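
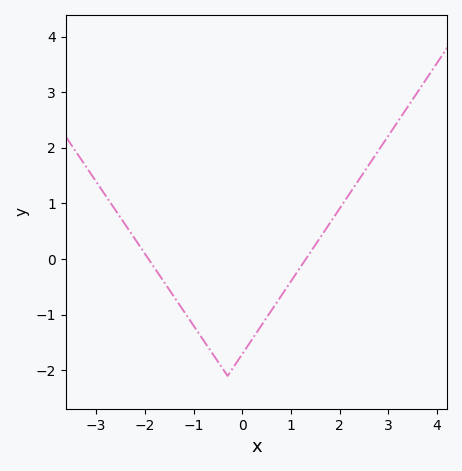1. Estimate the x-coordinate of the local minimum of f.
-0.4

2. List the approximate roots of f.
-2, 1.4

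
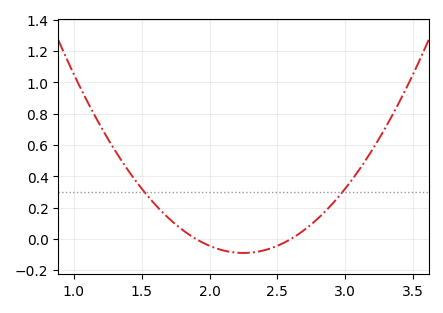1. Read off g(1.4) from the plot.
0.44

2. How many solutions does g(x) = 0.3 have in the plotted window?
2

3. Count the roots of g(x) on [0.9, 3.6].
2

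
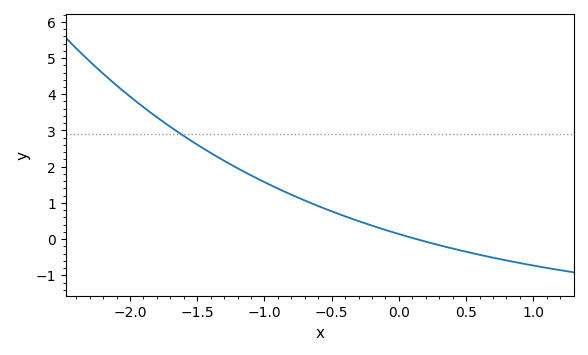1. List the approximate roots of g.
0.131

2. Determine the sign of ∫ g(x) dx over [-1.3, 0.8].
positive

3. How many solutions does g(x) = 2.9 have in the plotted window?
1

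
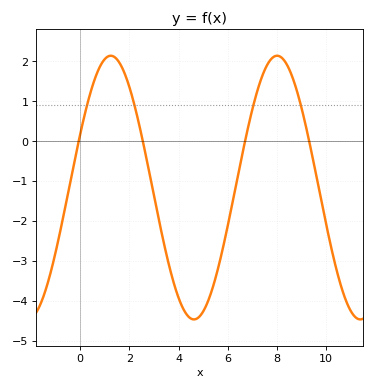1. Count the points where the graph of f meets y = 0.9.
4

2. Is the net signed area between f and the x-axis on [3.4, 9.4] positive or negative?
negative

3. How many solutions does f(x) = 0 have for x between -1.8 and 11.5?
4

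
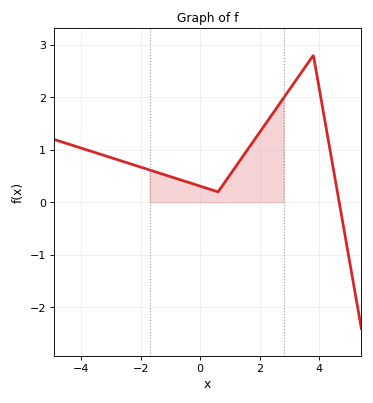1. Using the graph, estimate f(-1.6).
0.599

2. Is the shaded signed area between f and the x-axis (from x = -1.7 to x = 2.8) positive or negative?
positive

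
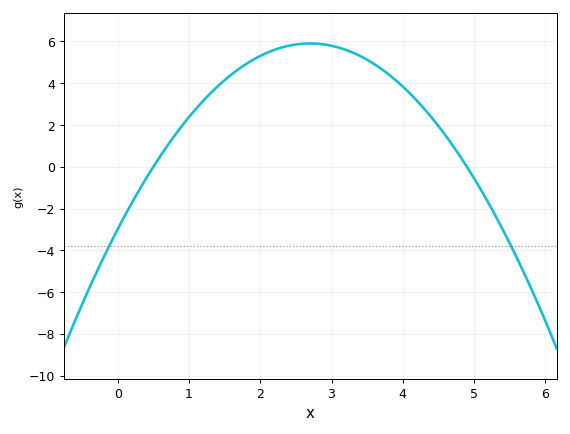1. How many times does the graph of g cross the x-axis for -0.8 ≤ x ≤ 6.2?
2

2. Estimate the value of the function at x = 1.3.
3.6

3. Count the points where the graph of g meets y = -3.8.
2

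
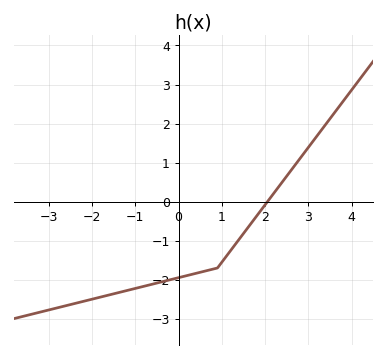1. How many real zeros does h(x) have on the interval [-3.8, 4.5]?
1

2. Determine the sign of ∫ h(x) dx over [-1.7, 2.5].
negative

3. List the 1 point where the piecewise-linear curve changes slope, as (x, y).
(0.9, -1.7)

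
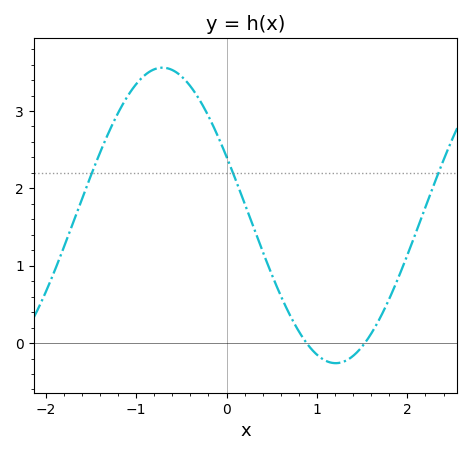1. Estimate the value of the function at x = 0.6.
0.6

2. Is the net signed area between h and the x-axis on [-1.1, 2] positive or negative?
positive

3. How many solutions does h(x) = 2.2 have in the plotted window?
3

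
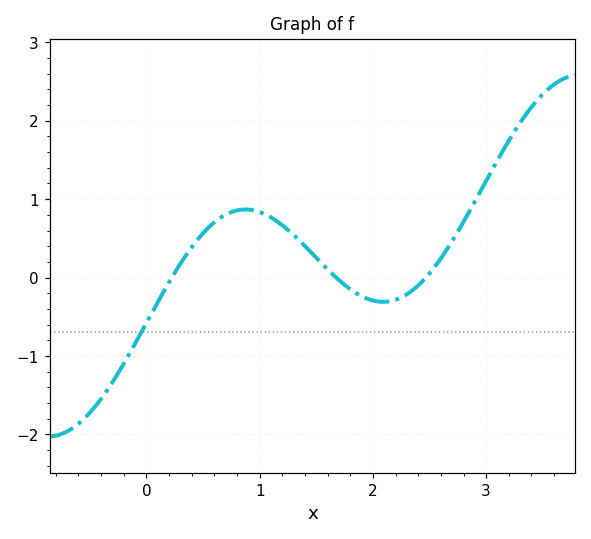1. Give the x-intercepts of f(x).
0.2, 1.7, 2.5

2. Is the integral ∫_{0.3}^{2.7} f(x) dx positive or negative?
positive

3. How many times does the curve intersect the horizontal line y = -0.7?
1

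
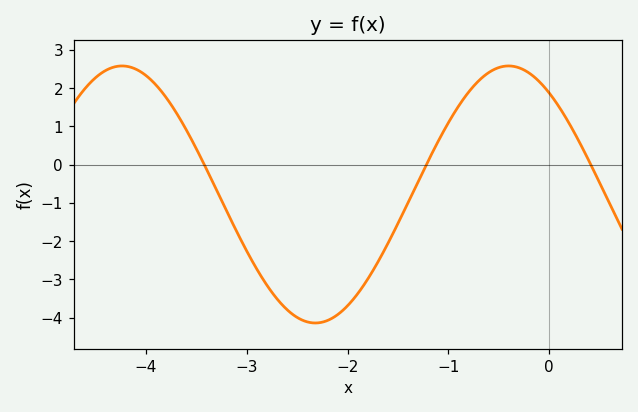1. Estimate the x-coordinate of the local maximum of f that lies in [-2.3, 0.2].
-0.404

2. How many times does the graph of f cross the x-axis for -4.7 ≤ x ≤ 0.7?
3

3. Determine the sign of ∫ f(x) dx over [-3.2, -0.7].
negative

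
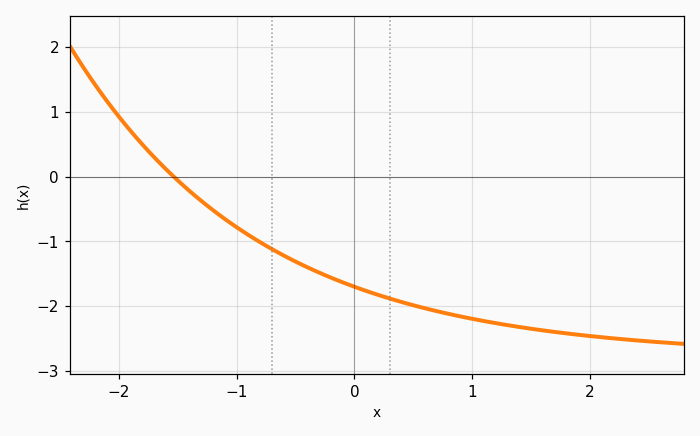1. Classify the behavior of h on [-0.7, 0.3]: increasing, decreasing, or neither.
decreasing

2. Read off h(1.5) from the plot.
-2.35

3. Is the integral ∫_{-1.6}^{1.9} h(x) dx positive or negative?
negative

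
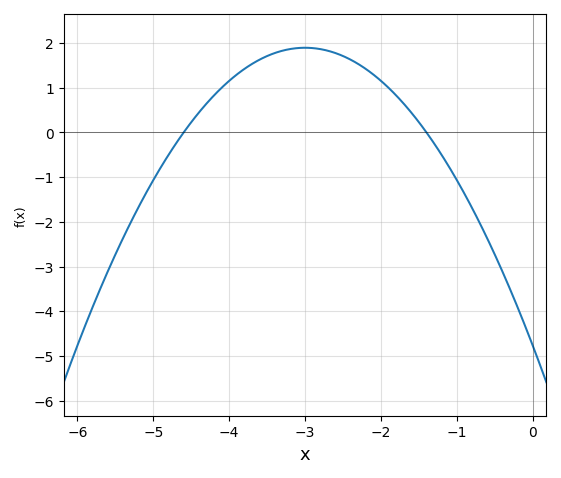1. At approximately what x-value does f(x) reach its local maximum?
-3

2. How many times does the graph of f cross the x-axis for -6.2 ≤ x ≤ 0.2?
2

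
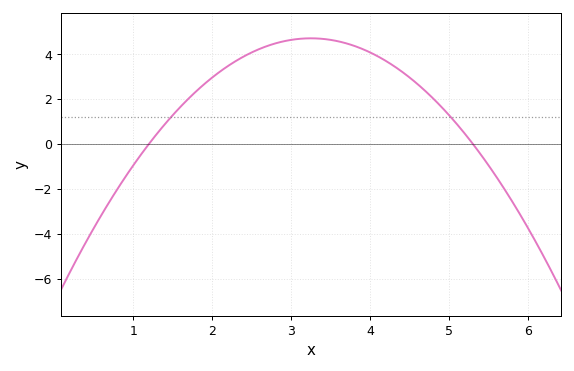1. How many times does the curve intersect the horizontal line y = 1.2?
2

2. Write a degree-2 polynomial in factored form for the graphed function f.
y = -1.12(x - 1.2)(x - 5.3)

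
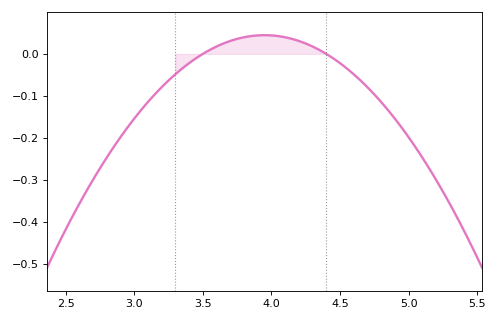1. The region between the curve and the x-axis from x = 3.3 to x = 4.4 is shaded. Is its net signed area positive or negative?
positive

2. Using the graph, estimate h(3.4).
-0.02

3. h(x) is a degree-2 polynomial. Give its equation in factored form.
y = -0.22(x - 3.5)(x - 4.4)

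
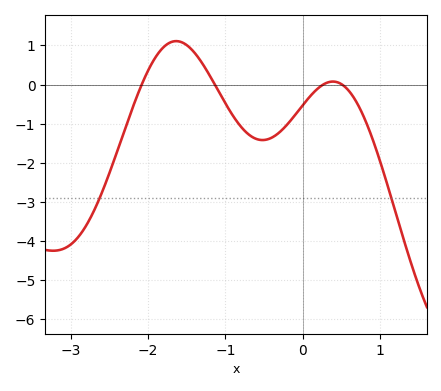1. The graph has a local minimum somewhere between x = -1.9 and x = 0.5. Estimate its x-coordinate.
-0.52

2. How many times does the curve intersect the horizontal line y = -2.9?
2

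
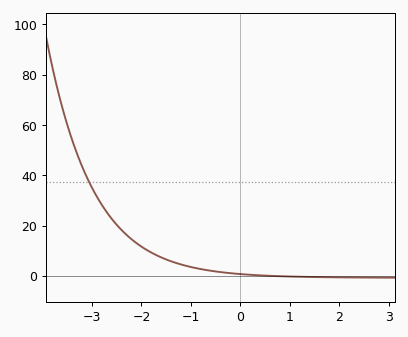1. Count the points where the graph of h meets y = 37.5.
1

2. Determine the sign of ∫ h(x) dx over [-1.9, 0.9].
positive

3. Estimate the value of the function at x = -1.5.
6.52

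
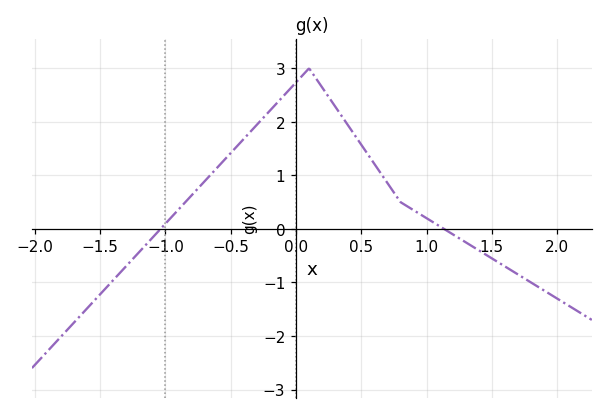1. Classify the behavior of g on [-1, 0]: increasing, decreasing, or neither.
increasing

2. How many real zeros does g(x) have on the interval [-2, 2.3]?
2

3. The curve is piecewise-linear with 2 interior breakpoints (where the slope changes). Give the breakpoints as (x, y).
(0.1, 3); (0.8, 0.5)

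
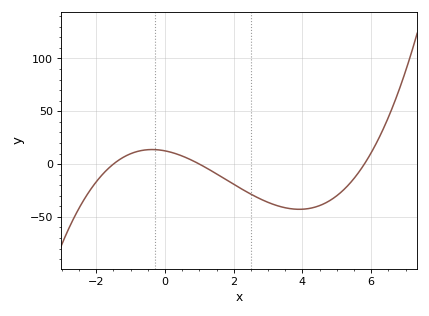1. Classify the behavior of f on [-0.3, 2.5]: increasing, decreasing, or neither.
decreasing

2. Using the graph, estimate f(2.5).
-28.5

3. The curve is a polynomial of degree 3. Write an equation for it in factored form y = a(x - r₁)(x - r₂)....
y = 1.44(x + 1.5)(x - 1)(x - 5.8)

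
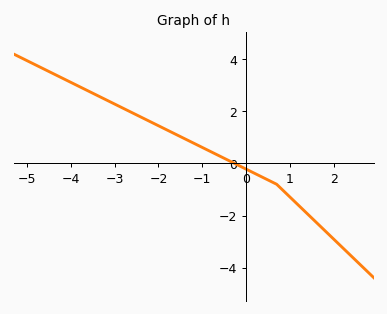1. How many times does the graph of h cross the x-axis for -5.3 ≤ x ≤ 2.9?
1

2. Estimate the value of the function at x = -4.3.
3.4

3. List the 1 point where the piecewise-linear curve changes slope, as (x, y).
(0.7, -0.8)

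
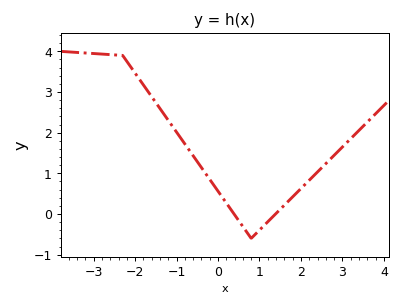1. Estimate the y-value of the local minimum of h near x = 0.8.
-0.6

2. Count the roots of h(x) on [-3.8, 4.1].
2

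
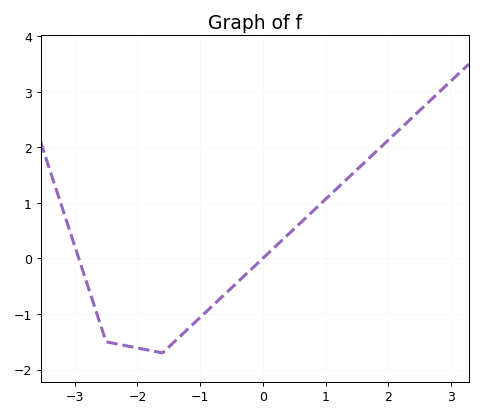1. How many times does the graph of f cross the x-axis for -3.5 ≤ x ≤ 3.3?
2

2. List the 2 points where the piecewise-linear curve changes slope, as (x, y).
(-2.5, -1.5); (-1.6, -1.7)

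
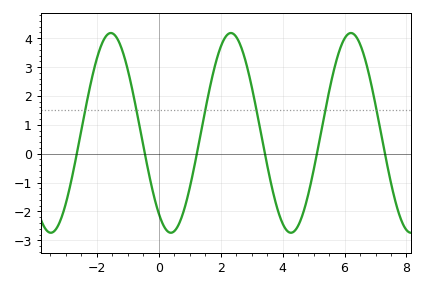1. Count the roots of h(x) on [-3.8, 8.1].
6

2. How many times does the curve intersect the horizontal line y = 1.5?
6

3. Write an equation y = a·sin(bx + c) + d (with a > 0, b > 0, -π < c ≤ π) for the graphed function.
y = 3.46sin(1.62x - 2.2) + 0.72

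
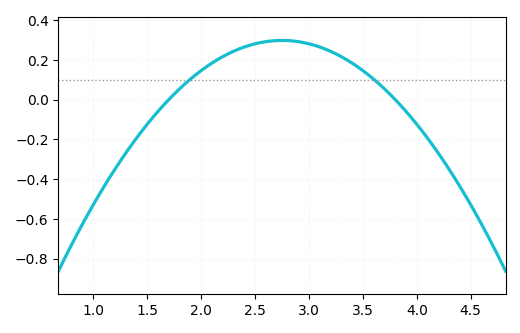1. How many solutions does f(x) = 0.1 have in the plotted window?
2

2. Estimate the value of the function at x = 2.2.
0.22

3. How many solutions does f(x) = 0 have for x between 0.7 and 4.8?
2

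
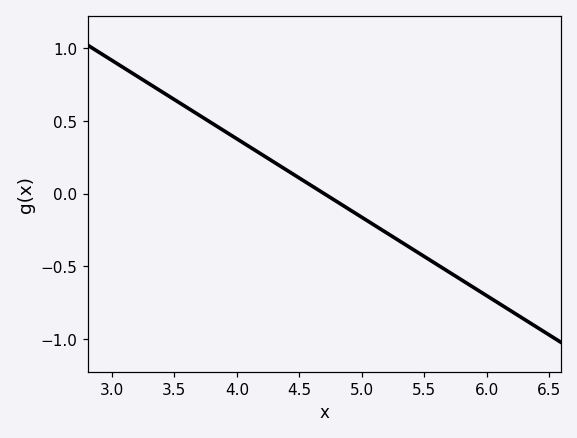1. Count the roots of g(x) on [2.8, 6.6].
1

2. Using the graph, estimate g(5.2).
-0.27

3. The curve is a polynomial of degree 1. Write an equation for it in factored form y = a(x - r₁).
y = -0.54(x - 4.7)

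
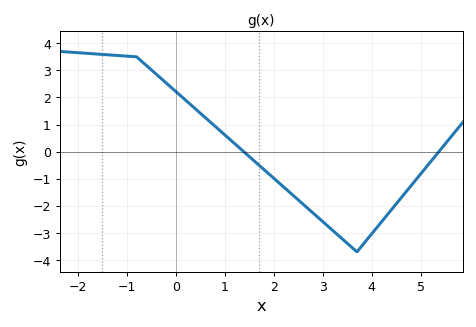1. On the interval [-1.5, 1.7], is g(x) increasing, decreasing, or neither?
decreasing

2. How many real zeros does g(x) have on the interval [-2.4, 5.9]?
2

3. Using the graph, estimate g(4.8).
-1.27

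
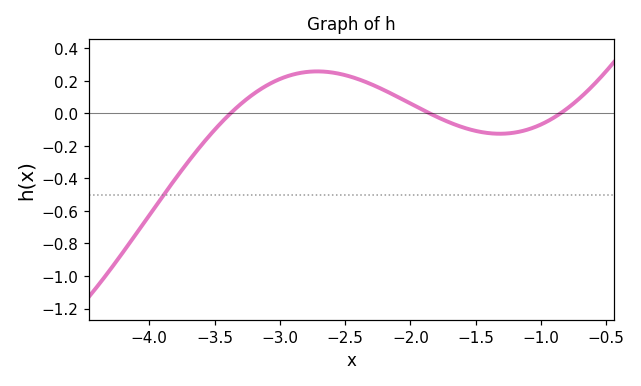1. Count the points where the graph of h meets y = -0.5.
1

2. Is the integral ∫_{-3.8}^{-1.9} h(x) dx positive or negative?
positive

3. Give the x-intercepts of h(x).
-3.38, -1.85, -0.852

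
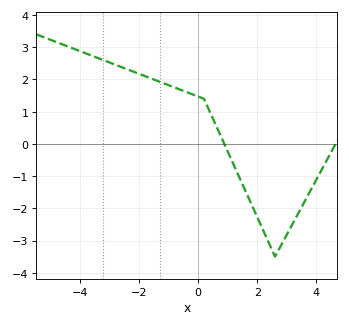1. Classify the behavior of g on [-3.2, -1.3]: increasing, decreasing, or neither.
decreasing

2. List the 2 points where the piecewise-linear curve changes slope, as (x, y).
(0.2, 1.4); (2.6, -3.5)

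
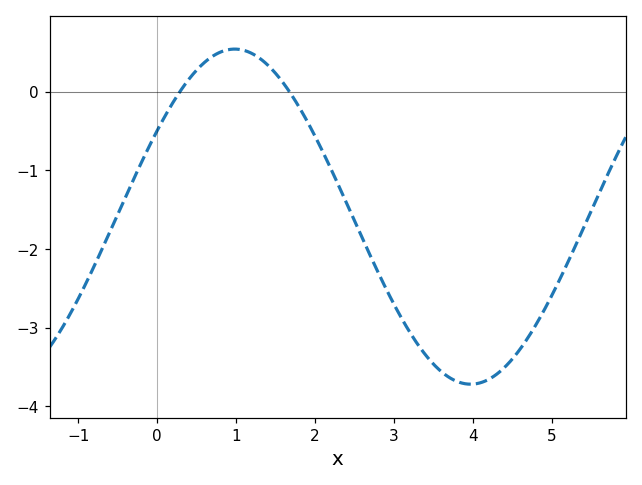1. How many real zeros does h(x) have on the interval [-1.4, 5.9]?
2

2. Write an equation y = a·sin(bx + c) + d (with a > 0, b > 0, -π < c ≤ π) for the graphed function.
y = 2.13sin(1.1x + 0.54) - 1.59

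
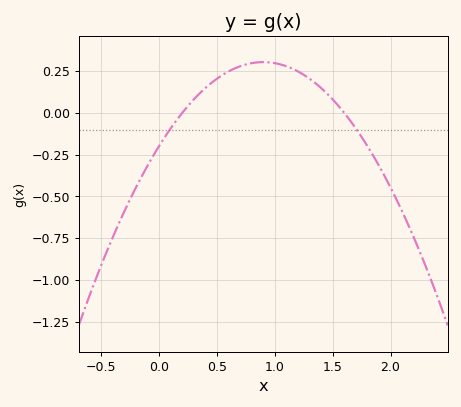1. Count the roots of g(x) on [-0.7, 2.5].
2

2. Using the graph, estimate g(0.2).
0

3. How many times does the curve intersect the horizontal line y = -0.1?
2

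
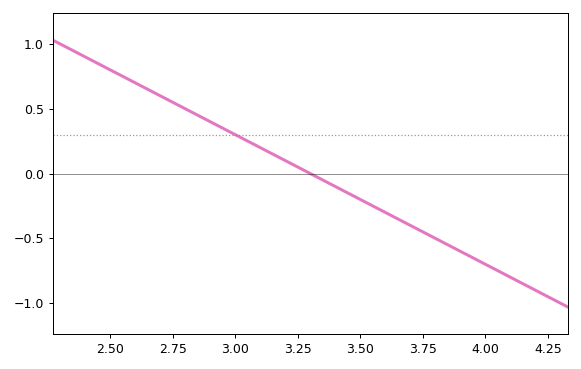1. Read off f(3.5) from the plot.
-0.2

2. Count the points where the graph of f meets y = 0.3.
1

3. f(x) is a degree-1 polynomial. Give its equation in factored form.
y = -1(x - 3.3)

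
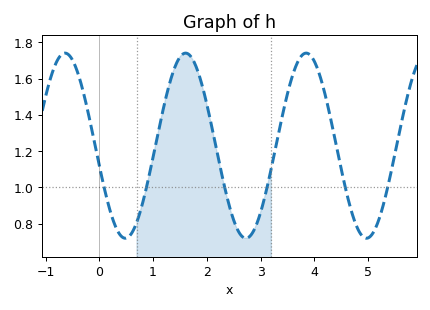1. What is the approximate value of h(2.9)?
0.779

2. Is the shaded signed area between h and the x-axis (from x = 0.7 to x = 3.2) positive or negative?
positive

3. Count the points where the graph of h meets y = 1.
6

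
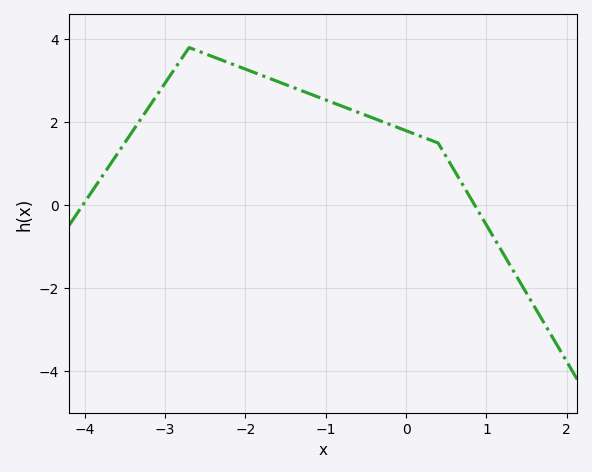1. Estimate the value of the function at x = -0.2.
1.95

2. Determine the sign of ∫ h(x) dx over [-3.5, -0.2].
positive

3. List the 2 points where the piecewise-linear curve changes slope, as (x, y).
(-2.7, 3.8); (0.4, 1.5)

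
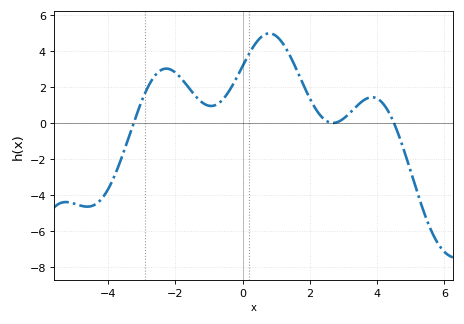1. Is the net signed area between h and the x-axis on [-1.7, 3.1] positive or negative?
positive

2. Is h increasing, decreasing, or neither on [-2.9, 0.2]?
neither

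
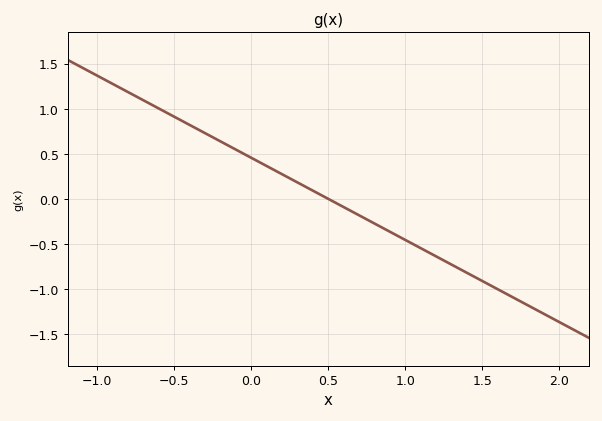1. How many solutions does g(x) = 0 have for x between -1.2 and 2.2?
1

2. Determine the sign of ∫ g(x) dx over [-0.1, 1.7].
negative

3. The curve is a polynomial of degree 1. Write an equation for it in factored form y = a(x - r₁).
y = -0.91(x - 0.5)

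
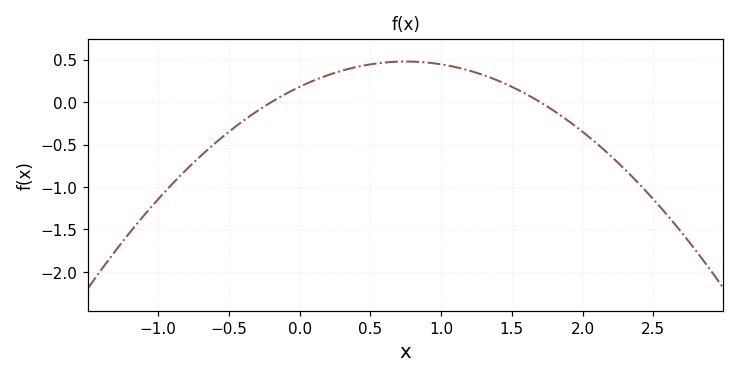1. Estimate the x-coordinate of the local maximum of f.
0.8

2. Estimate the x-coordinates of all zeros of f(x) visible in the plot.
-0.2, 1.7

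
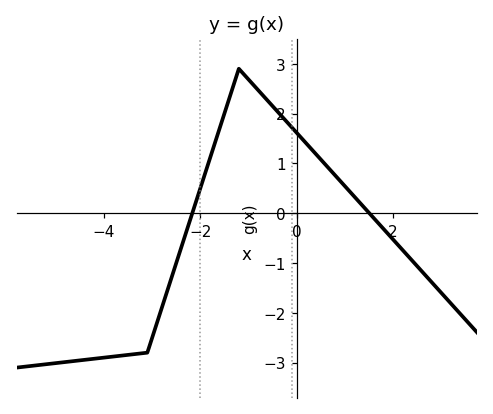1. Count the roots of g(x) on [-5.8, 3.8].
2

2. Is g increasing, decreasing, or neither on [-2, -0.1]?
neither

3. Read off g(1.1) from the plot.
0.4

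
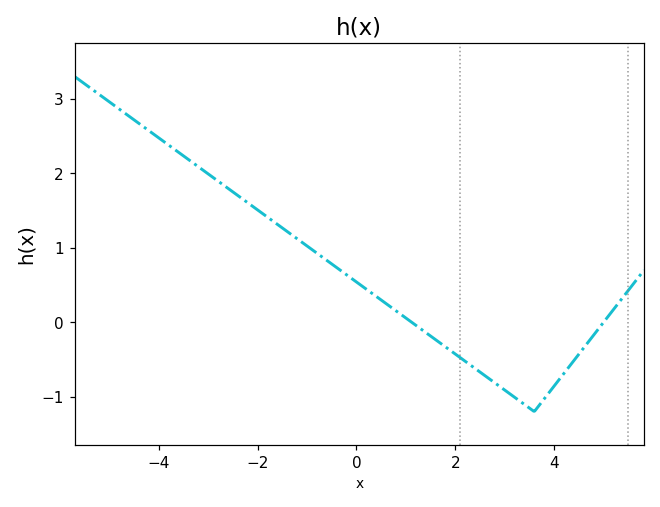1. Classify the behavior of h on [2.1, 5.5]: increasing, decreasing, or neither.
neither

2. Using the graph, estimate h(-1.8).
1.4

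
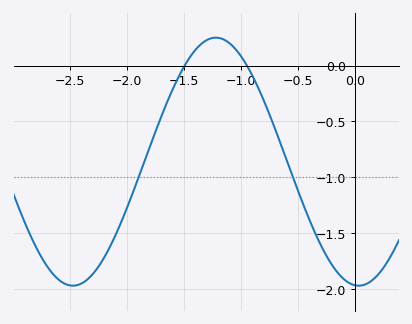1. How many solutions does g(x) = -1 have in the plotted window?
2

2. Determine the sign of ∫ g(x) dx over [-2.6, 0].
negative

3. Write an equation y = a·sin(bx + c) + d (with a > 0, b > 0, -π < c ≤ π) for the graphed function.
y = 1.11sin(2.5x - 1.6) - 0.86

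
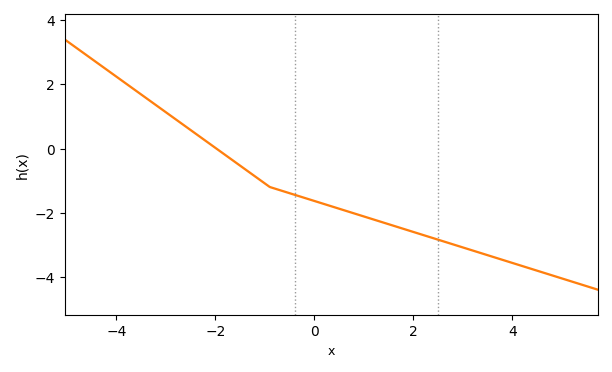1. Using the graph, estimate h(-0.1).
-1.6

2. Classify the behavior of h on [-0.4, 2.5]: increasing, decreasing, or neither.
decreasing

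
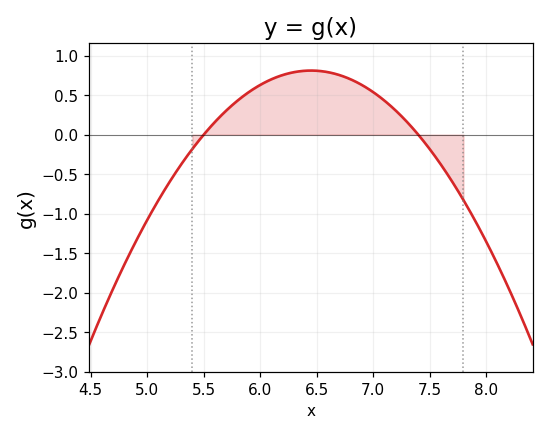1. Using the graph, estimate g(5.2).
-0.594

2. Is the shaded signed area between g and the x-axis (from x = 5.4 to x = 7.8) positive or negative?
positive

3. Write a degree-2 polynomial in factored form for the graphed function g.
y = -0.9(x - 5.5)(x - 7.4)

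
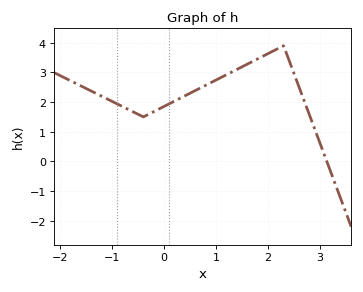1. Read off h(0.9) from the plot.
2.66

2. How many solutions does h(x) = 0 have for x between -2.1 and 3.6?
1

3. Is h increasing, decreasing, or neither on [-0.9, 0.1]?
neither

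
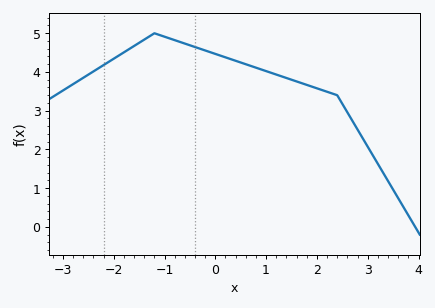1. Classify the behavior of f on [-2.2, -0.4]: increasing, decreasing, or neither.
neither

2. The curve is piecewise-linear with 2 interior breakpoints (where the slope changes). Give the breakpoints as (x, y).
(-1.2, 5); (2.4, 3.4)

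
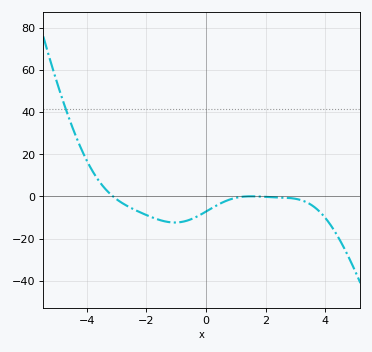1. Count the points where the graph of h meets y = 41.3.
1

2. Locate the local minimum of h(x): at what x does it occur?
-1.05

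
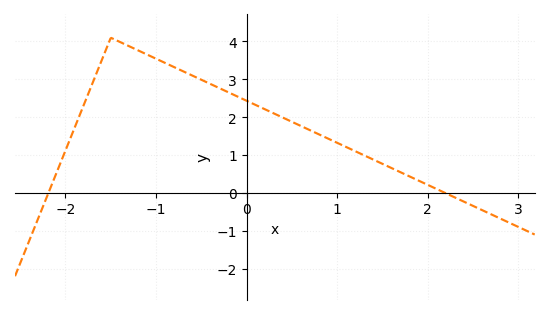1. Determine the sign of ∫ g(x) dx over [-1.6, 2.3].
positive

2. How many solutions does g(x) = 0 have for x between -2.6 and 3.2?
2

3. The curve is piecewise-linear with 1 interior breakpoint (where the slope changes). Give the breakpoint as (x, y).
(-1.5, 4.1)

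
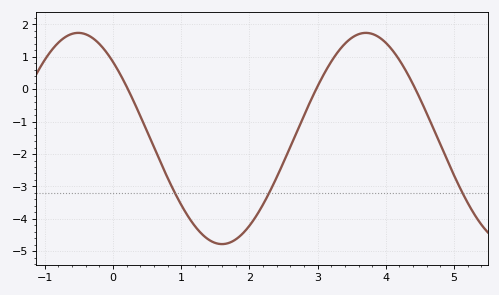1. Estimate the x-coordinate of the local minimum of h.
1.6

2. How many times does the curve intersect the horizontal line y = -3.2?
3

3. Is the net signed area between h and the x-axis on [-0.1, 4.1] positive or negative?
negative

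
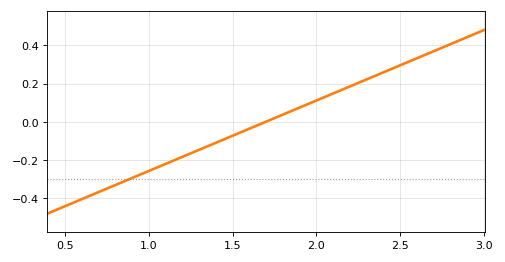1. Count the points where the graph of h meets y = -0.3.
1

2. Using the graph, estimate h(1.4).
-0.12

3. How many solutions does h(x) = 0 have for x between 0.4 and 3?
1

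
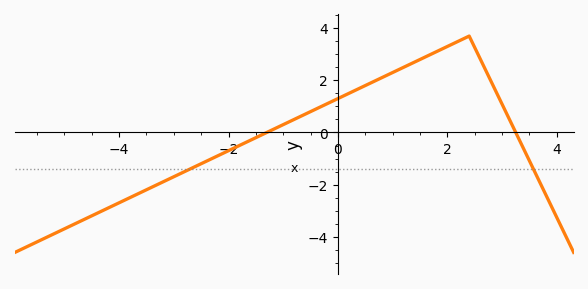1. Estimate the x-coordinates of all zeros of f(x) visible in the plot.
-1.4, 3.2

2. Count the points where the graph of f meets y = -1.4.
2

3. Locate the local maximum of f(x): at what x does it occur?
2.4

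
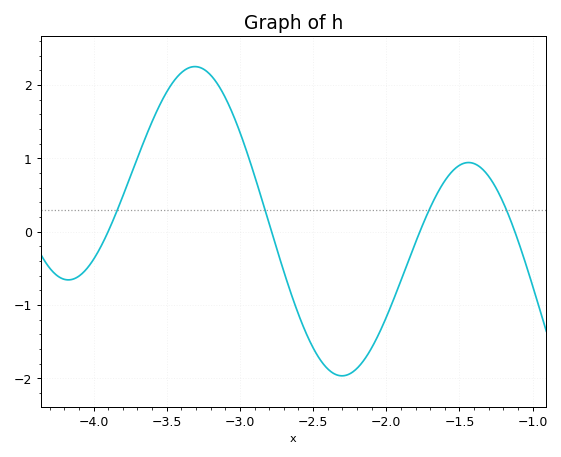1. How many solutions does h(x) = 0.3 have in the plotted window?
4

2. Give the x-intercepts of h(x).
-3.9, -2.8, -1.75, -1.1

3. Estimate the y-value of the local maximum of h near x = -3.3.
2.3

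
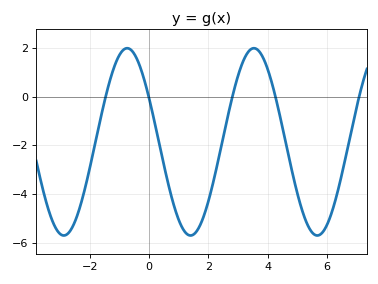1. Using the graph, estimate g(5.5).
-5.59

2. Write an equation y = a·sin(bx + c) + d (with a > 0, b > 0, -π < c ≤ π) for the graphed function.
y = 3.85sin(1.47x + 2.66) - 1.86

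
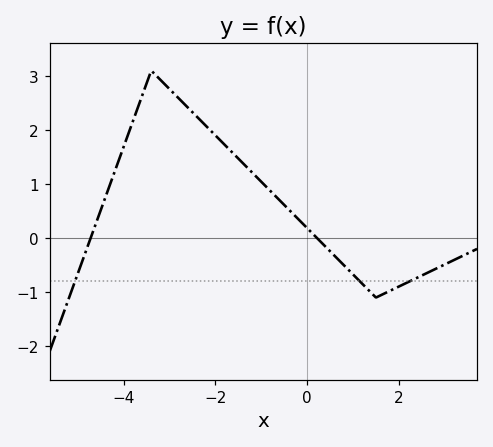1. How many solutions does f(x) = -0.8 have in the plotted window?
3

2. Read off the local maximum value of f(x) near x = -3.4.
3.1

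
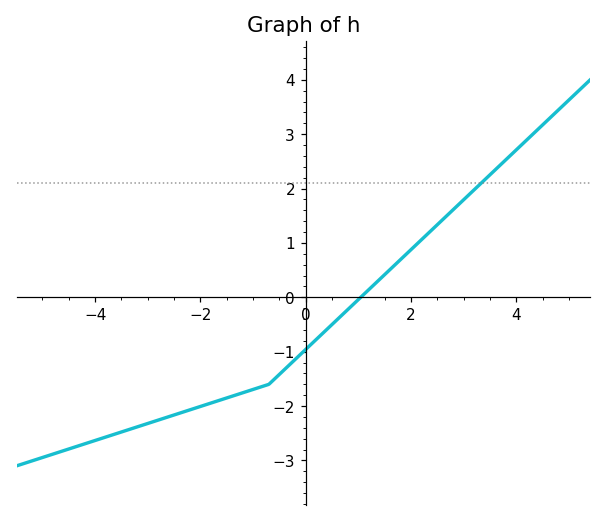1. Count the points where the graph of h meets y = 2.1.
1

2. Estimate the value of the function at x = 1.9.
0.786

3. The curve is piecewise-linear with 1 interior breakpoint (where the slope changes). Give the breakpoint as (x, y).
(-0.7, -1.6)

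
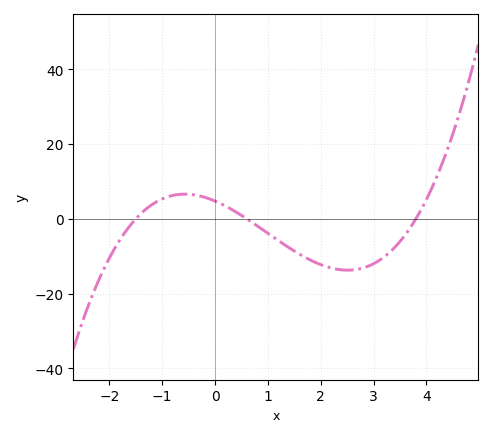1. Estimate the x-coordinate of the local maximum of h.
-0.574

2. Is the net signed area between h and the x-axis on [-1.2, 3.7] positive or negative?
negative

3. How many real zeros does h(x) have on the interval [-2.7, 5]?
3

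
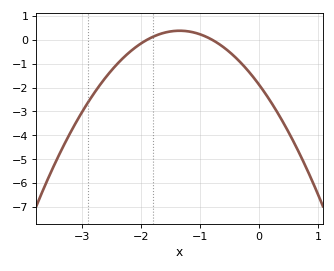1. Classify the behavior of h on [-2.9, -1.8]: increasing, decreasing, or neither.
increasing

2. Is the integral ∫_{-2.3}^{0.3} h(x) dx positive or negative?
negative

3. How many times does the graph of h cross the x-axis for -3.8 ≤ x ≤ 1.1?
2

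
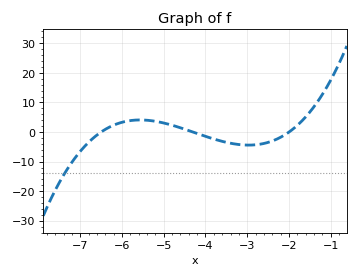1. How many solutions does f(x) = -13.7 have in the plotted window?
1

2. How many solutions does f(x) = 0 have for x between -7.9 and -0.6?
3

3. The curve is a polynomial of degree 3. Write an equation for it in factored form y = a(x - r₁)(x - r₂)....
y = 0.97(x + 6.5)(x + 4.3)(x + 2)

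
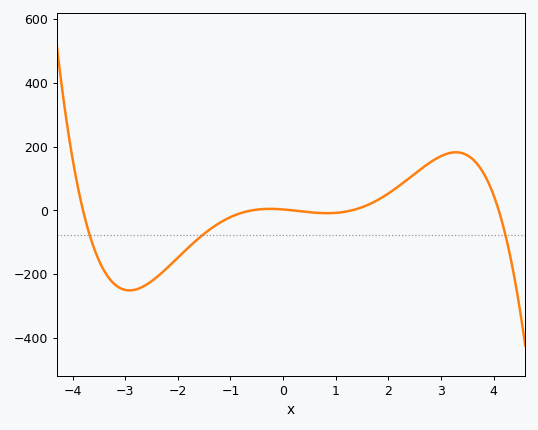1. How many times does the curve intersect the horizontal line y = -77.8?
3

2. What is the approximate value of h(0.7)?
0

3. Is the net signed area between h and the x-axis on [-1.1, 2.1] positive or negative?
positive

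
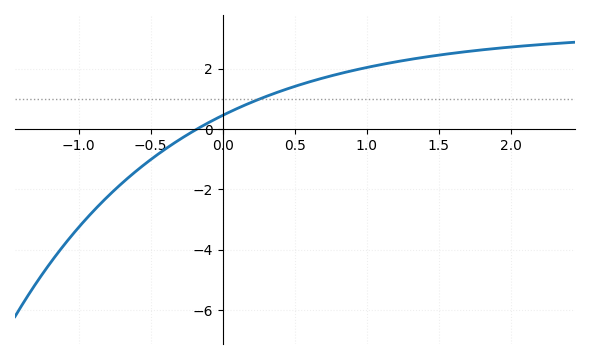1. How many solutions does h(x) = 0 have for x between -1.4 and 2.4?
1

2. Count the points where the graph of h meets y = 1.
1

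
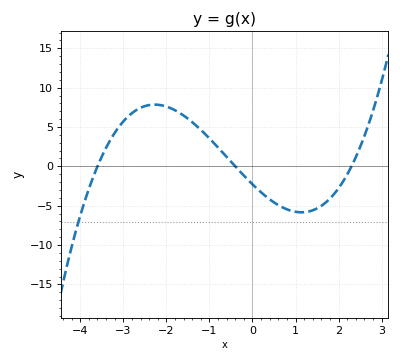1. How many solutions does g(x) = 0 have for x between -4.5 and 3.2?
3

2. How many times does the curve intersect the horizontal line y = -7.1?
1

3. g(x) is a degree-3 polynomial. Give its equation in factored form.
y = 0.69(x + 3.6)(x + 0.4)(x - 2.3)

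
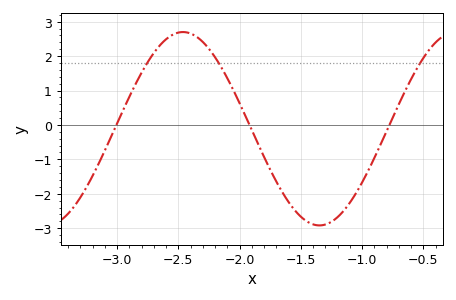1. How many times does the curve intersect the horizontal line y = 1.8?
3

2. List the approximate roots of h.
-3, -1.9, -0.8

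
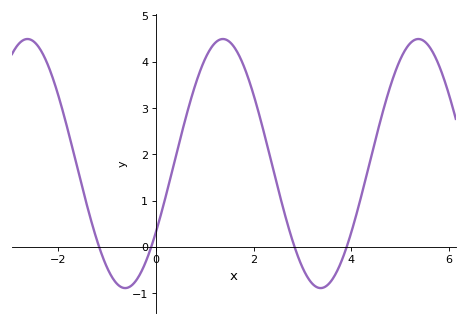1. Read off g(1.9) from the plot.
3.6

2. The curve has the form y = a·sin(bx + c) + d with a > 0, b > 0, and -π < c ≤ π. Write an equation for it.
y = 2.69sin(1.6x - 0.58) + 1.8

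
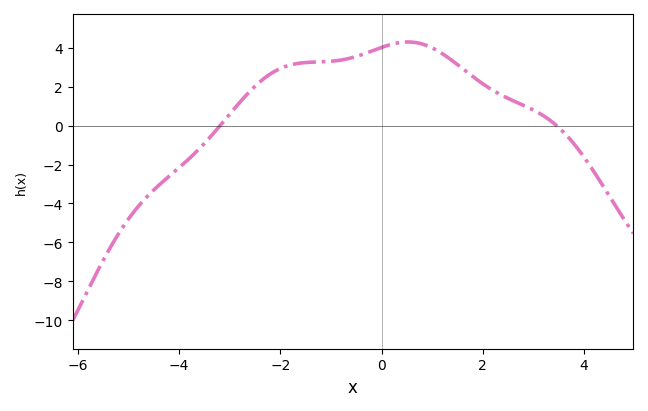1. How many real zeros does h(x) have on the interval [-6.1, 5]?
2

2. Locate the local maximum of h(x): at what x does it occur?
0.6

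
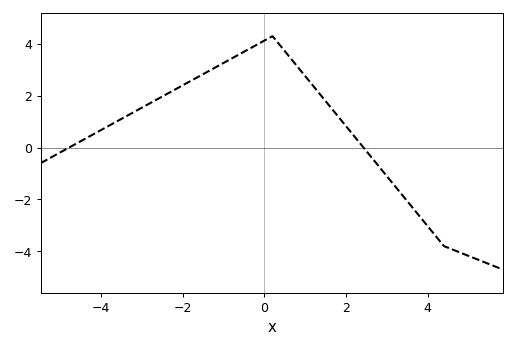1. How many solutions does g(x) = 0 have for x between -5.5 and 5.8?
2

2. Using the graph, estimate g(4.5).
-3.86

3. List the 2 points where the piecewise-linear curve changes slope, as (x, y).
(0.2, 4.3); (4.4, -3.8)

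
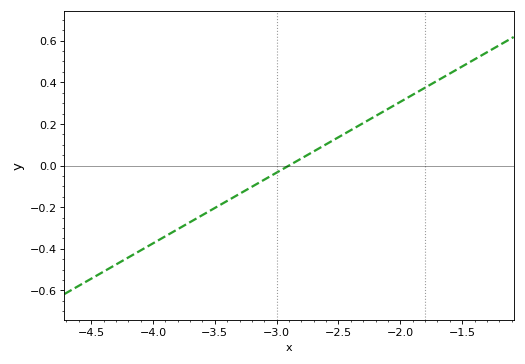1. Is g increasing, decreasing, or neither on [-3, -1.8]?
increasing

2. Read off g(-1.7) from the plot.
0.4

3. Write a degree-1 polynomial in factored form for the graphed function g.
y = 0.34(x + 2.9)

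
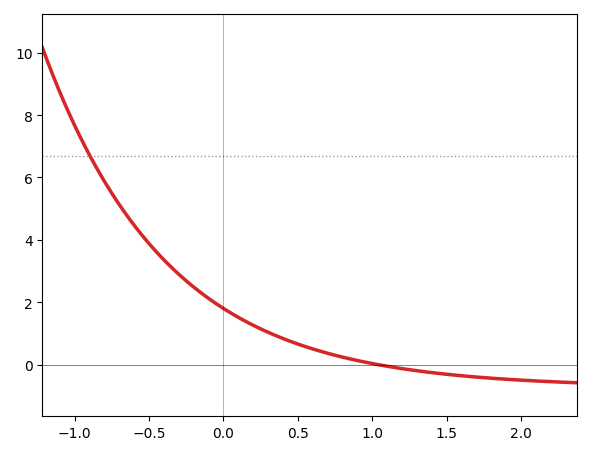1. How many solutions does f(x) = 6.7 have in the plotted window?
1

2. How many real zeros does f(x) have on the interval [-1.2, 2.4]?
1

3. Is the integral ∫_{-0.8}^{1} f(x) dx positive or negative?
positive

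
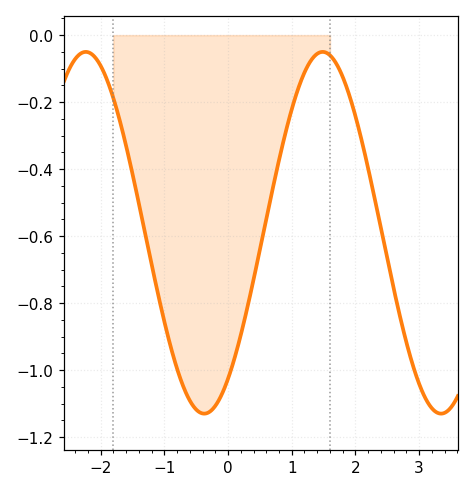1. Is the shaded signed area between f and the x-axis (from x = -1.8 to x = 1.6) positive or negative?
negative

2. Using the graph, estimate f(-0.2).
-1.11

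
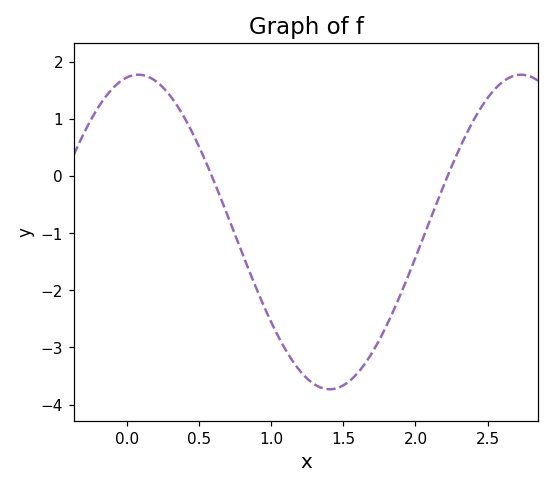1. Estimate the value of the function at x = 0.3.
1.4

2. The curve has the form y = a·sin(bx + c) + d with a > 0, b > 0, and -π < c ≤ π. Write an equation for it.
y = 2.75sin(2.4x + 1.4) - 0.98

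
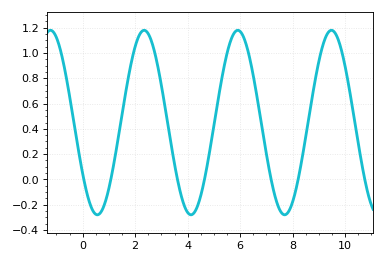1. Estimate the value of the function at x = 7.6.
-0.269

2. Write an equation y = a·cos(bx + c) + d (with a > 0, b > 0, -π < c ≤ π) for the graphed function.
y = 0.73cos(1.76x + 2.16) + 0.45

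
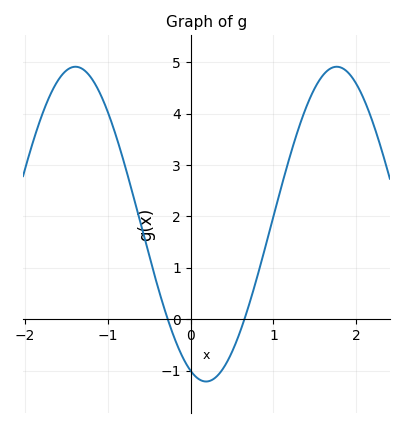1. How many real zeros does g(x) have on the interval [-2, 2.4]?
2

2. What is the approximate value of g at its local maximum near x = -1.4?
4.91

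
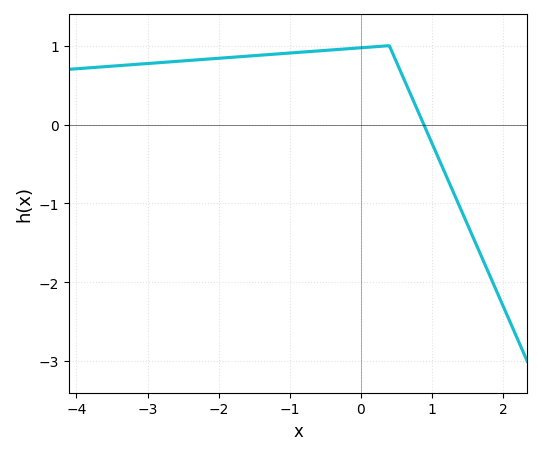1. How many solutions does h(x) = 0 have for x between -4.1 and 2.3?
1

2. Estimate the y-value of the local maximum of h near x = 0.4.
1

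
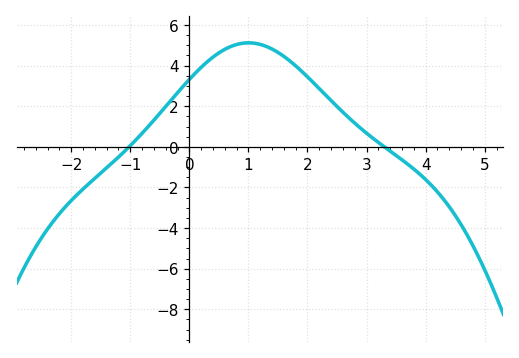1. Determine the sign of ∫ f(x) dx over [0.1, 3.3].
positive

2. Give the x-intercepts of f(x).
-1, 3.4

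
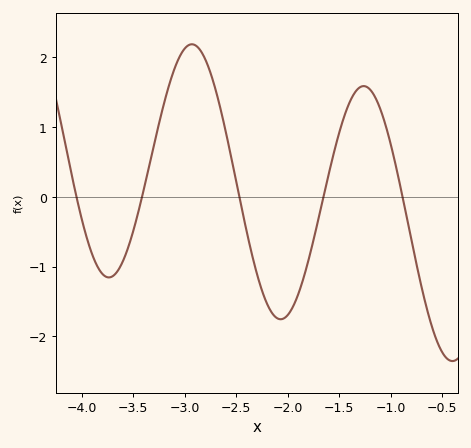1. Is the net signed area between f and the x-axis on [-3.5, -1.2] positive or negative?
positive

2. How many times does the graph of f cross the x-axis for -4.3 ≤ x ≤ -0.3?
5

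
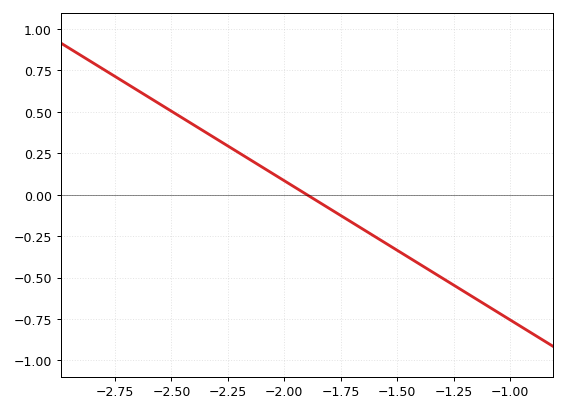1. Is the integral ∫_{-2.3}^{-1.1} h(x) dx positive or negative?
negative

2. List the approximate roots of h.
-1.9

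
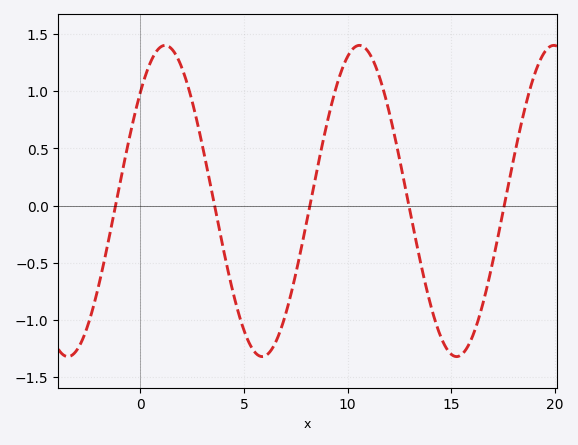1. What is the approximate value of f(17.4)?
-0.145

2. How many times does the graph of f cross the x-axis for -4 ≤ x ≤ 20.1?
5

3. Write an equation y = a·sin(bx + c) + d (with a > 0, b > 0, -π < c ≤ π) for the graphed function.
y = 1.36sin(0.67x + 0.772) + 0.04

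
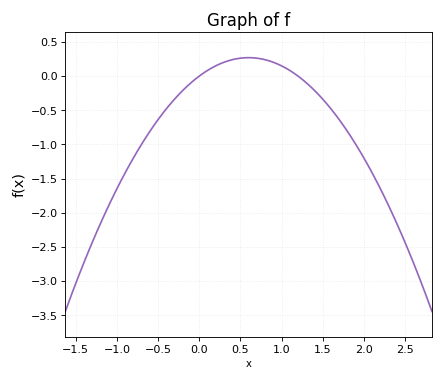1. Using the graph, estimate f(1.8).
-0.81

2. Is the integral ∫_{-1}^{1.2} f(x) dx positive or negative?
negative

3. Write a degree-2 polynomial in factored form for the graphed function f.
y = -0.75(x - 0)(x - 1.2)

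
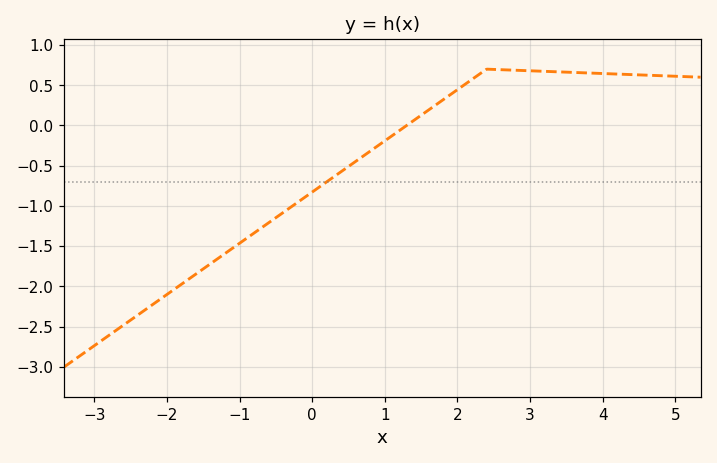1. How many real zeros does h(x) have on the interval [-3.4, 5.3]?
1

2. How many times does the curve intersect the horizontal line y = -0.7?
1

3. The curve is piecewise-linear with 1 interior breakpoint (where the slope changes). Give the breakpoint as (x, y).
(2.4, 0.7)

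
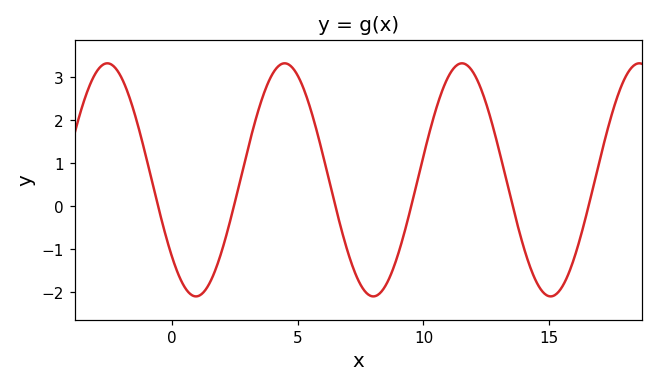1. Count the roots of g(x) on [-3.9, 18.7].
6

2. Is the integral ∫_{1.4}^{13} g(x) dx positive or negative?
positive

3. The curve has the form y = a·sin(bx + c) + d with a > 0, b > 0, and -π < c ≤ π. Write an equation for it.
y = 2.71sin(0.89x - 2.41) + 0.61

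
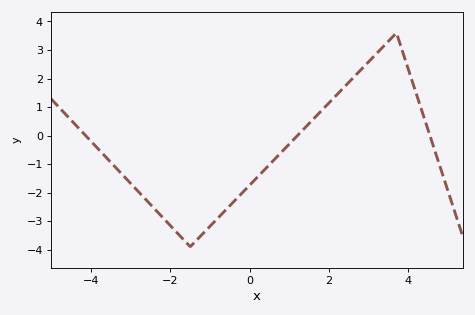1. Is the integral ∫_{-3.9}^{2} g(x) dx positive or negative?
negative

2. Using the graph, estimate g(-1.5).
-3.9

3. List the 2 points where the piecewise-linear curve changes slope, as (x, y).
(-1.5, -3.9); (3.7, 3.6)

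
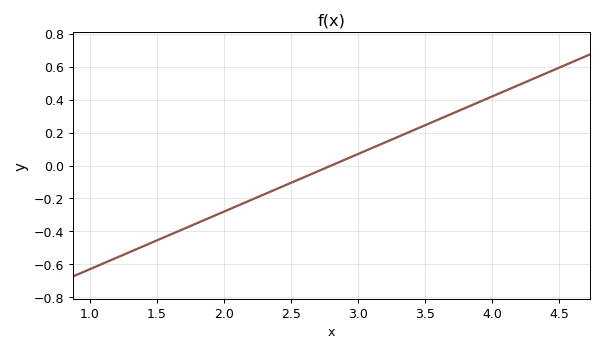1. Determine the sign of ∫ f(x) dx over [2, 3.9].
positive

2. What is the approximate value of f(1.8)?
-0.35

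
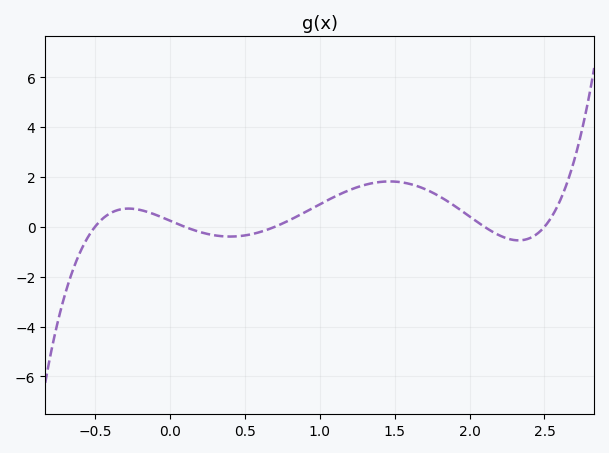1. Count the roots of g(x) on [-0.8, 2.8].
5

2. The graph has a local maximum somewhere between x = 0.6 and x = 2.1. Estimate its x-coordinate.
1.45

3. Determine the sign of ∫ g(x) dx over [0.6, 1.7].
positive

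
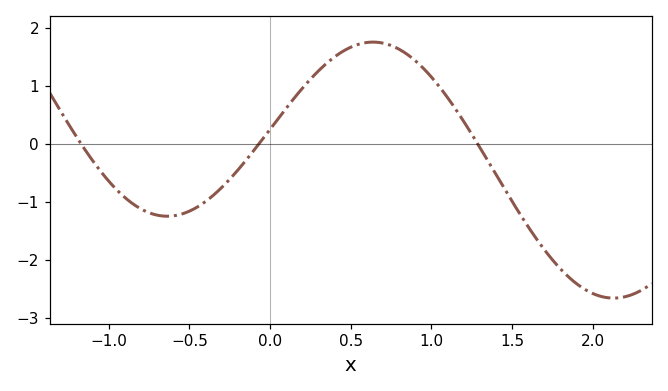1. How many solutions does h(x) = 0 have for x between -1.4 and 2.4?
3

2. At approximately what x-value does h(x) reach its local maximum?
0.65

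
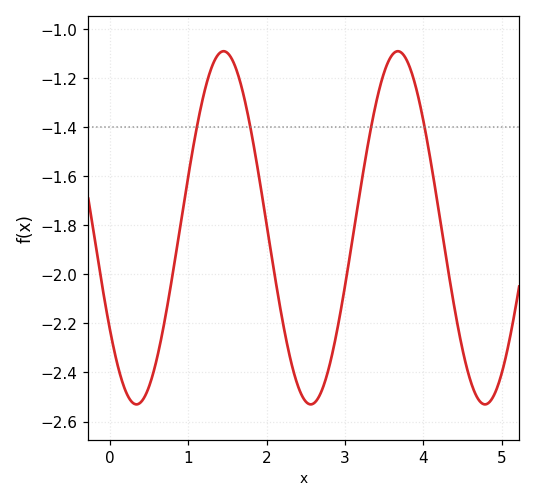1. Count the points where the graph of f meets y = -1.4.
4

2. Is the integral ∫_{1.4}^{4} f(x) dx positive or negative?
negative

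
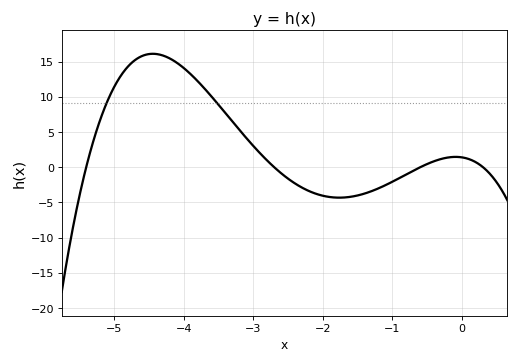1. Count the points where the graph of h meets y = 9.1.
2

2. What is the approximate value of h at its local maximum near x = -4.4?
16.1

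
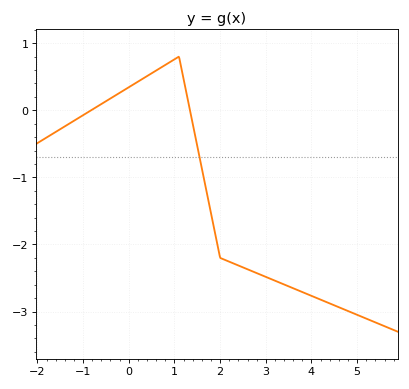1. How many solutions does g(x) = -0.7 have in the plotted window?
1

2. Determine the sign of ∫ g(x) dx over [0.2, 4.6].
negative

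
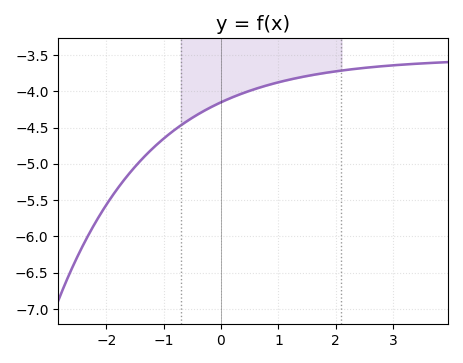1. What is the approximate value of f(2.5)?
-3.68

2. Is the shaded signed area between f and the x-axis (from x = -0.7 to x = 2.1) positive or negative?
negative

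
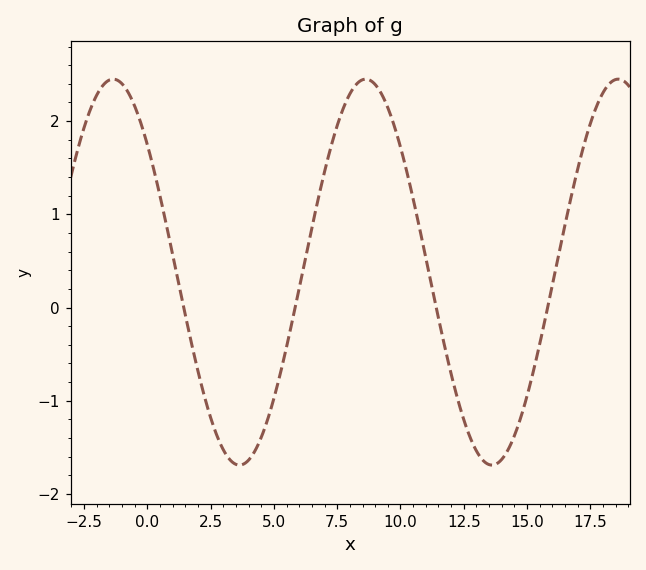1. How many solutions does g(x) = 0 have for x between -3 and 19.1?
4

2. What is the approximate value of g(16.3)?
0.6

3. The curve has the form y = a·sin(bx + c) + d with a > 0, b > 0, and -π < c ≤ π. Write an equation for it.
y = 2.07sin(0.63x + 2.4) + 0.38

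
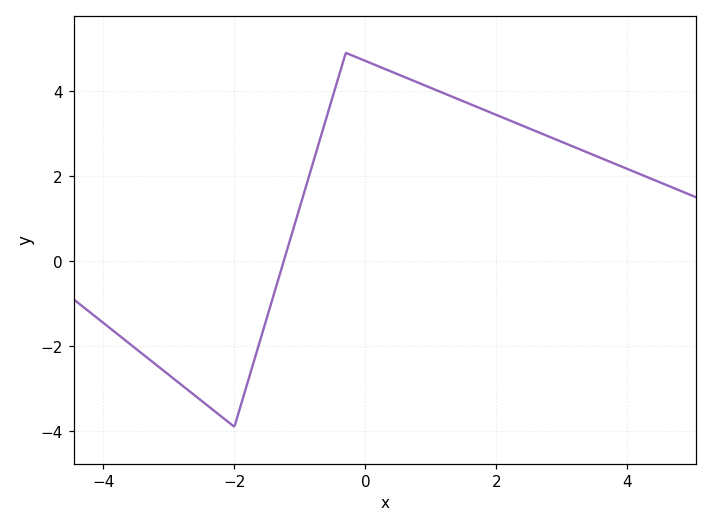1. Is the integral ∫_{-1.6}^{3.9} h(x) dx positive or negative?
positive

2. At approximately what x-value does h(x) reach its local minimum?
-2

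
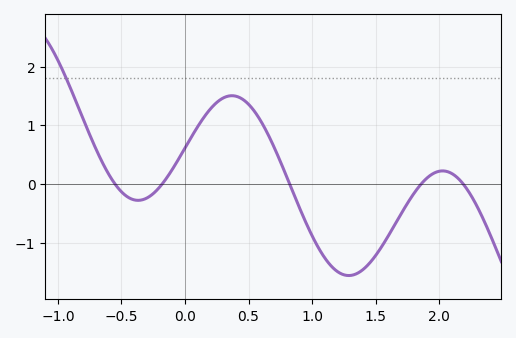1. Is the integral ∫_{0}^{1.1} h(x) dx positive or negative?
positive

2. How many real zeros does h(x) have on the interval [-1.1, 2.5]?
5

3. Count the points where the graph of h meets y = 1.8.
1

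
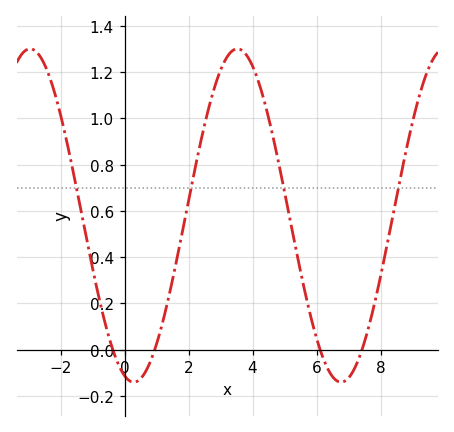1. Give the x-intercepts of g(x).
-0.4, 1, 6.2, 7.4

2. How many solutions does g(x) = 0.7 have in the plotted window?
4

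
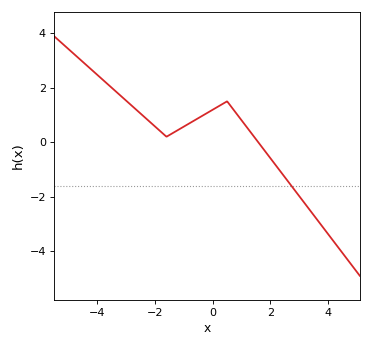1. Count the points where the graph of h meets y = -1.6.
1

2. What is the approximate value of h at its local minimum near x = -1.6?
0.2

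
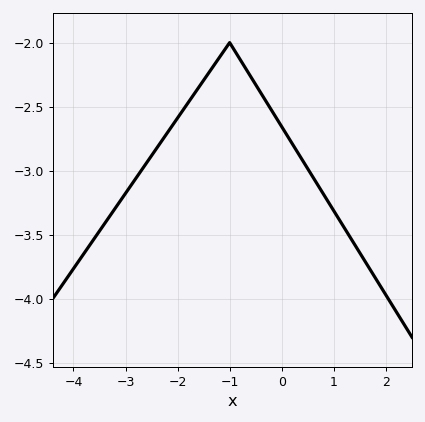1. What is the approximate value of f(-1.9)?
-2.55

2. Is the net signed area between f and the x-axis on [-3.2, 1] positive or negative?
negative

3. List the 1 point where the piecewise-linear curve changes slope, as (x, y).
(-1, -2)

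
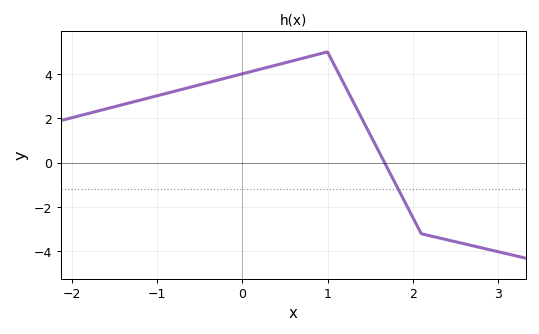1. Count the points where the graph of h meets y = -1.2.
1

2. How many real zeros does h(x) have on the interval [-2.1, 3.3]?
1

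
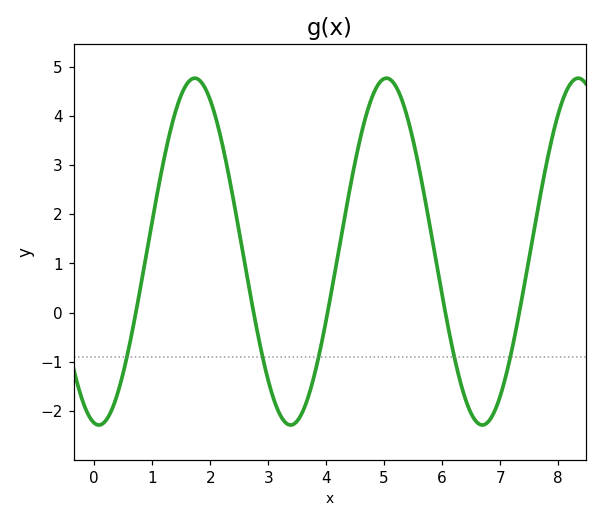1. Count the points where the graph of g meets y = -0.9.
5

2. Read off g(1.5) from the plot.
4.43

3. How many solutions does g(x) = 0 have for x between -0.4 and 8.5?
5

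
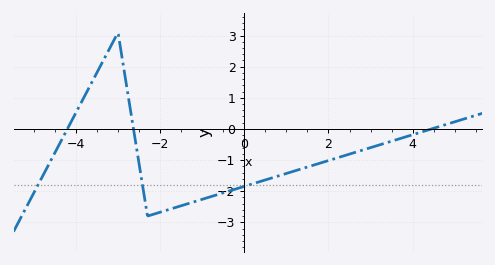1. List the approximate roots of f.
-4.2, -2.63, 4.45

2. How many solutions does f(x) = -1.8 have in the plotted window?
3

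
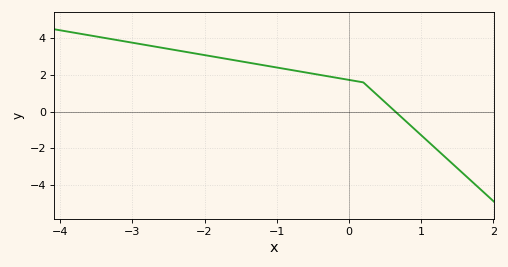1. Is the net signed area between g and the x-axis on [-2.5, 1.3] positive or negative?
positive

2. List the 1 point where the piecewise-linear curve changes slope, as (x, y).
(0.2, 1.6)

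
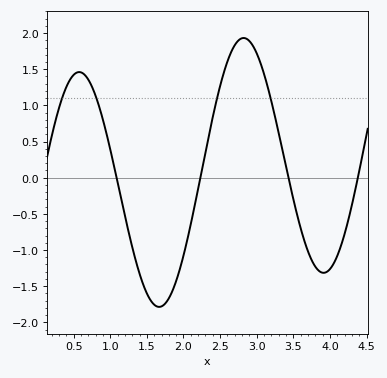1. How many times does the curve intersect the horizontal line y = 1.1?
4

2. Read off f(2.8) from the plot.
1.95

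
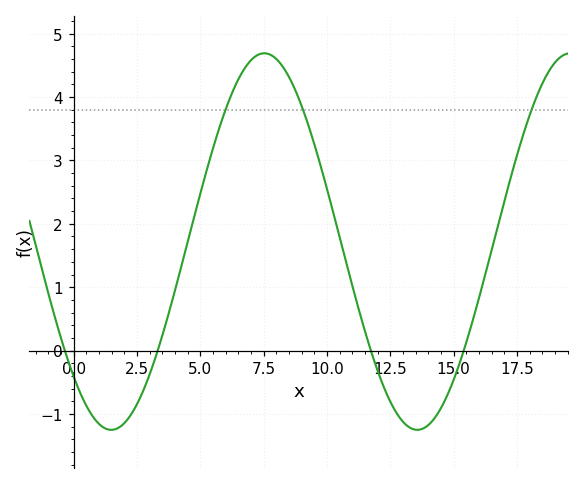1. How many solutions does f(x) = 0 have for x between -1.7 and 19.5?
4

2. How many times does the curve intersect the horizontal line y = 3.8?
3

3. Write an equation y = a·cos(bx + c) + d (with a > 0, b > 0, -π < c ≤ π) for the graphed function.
y = 2.97cos(0.52x + 2.37) + 1.72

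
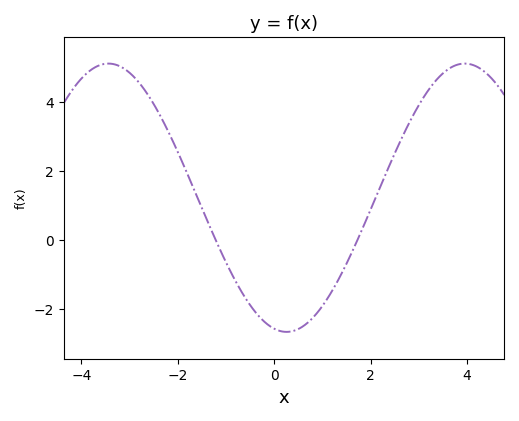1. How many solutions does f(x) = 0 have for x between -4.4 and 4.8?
2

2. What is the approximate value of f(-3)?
4.8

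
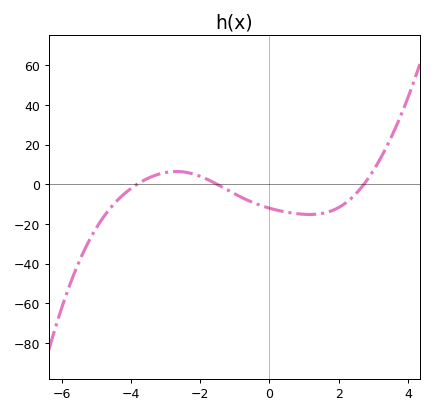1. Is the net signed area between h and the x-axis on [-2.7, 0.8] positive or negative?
negative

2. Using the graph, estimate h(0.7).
-14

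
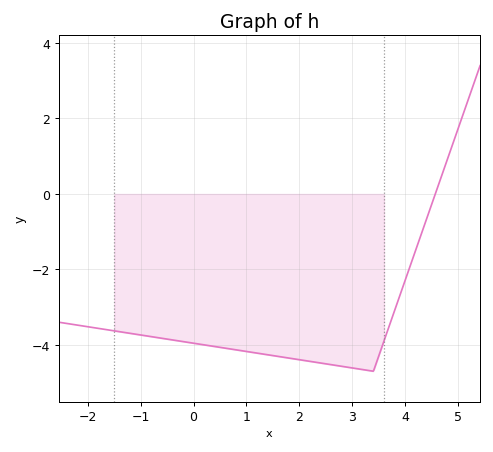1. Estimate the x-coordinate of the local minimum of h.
3.4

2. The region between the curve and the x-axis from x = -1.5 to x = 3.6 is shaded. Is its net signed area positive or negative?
negative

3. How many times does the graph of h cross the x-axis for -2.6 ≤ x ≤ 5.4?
1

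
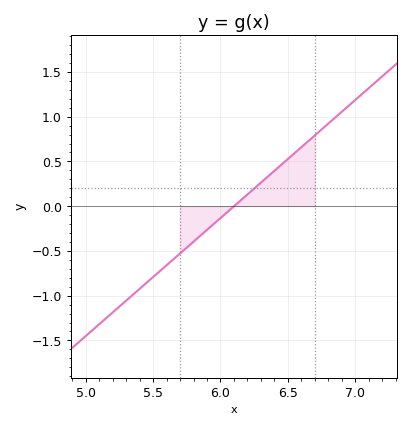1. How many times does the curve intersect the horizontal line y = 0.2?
1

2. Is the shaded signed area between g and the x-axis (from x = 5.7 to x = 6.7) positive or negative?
positive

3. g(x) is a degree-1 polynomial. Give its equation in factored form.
y = 1.32(x - 6.1)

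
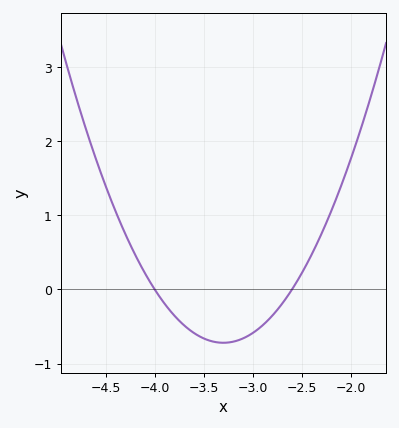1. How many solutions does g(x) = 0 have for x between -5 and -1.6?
2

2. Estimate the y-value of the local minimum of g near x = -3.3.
-0.7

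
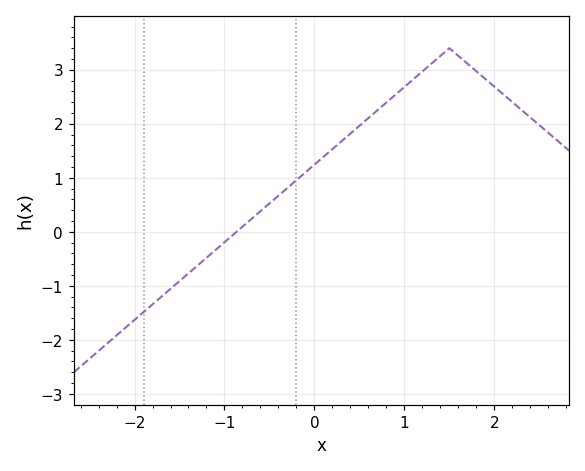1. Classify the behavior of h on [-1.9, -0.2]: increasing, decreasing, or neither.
increasing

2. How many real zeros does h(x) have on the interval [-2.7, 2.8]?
1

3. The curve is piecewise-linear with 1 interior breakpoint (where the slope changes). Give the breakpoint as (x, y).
(1.5, 3.4)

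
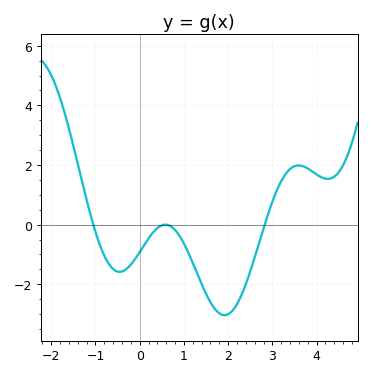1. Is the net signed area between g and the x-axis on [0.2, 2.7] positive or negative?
negative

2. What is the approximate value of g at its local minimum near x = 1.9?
-3.04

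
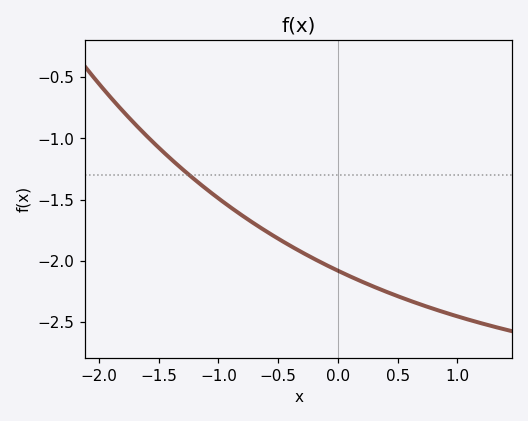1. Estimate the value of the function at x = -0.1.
-2.05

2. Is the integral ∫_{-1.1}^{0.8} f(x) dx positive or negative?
negative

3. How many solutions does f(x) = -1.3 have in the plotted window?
1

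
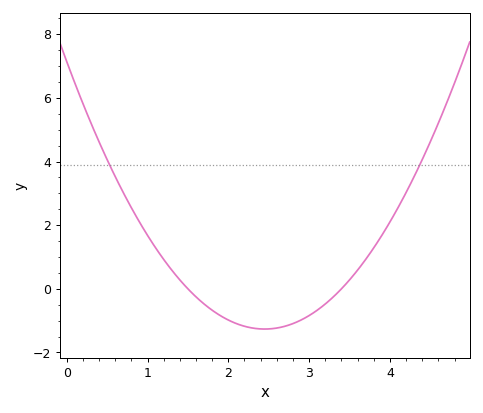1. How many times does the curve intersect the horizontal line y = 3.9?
2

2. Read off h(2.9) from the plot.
-1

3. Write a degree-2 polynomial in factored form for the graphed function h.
y = 1.4(x - 1.5)(x - 3.4)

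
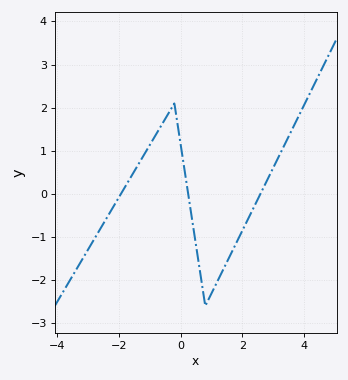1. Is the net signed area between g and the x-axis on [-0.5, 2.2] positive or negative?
negative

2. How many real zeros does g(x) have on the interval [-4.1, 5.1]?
3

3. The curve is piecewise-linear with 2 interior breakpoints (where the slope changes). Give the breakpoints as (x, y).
(-0.2, 2.1); (0.8, -2.6)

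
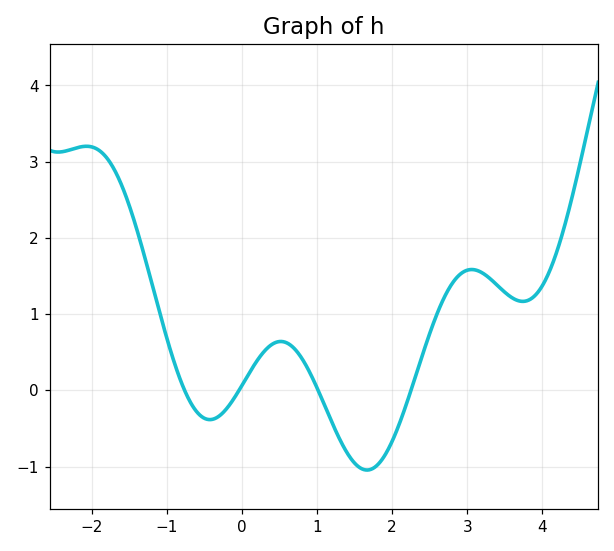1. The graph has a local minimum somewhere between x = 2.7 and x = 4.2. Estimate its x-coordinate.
3.74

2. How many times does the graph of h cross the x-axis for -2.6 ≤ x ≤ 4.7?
4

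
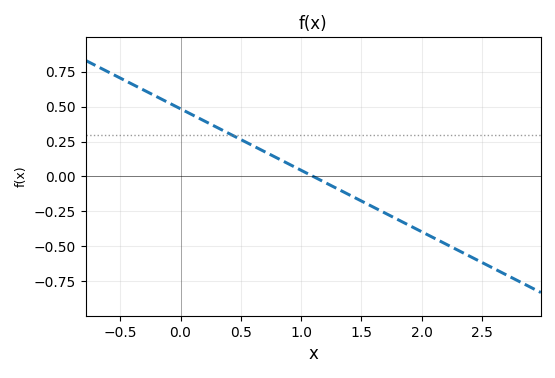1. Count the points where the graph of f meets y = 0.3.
1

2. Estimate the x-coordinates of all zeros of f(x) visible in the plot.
1.1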